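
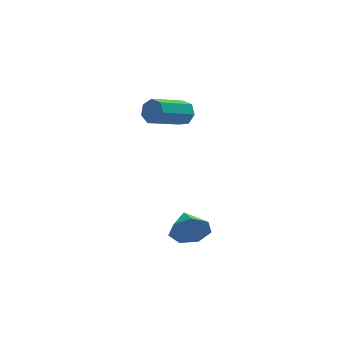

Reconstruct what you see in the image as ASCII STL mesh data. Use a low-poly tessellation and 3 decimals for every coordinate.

solid 
facet normal 0.698 0.651 -0.298
outer loop
vertex -1.392 0.28 2.815
vertex -1.76 0.415 2.247
vertex -1.787 0.726 2.863
endloop
endfacet
facet normal 0.275 0.142 0.951
outer loop
vertex -1.392 0.28 2.815
vertex -1.787 0.726 2.863
vertex -2.711 -0.95 3.38
endloop
endfacet
facet normal 0.275 0.142 0.951
outer loop
vertex -2.711 -0.95 3.38
vertex -1.787 0.726 2.863
vertex -3.107 -0.503 3.428
endloop
endfacet
facet normal -0.698 -0.651 0.299
outer loop
vertex -2.711 -0.95 3.38
vertex -3.107 -0.503 3.428
vertex -3.08 -0.815 2.813
endloop
endfacet
facet normal 0.698 0.651 -0.298
outer loop
vertex -1.787 0.726 2.863
vertex -1.76 0.415 2.247
vertex -2.163 0.939 2.447
endloop
endfacet
facet normal -0.345 0.672 0.656
outer loop
vertex -1.787 0.726 2.863
vertex -2.163 0.939 2.447
vertex -3.107 -0.503 3.428
endloop
endfacet
facet normal -0.346 0.672 0.655
outer loop
vertex -3.107 -0.503 3.428
vertex -2.163 0.939 2.447
vertex -3.482 -0.291 3.012
endloop
endfacet
facet normal -0.699 -0.650 0.299
outer loop
vertex -3.107 -0.503 3.428
vertex -3.482 -0.291 3.012
vertex -3.08 -0.815 2.813
endloop
endfacet
facet normal 0.698 0.651 -0.300
outer loop
vertex -2.163 0.939 2.447
vertex -1.76 0.415 2.247
vertex -2.235 0.756 1.882
endloop
endfacet
facet normal -0.706 0.695 -0.135
outer loop
vertex -2.163 0.939 2.447
vertex -2.235 0.756 1.882
vertex -3.482 -0.291 3.012
endloop
endfacet
facet normal -0.706 0.696 -0.134
outer loop
vertex -3.482 -0.291 3.012
vertex -2.235 0.756 1.882
vertex -3.555 -0.474 2.447
endloop
endfacet
facet normal -0.698 -0.650 0.301
outer loop
vertex -3.482 -0.291 3.012
vertex -3.555 -0.474 2.447
vertex -3.08 -0.815 2.813
endloop
endfacet
facet normal 0.697 0.651 -0.299
outer loop
vertex -2.235 0.756 1.882
vertex -1.76 0.415 2.247
vertex -1.95 0.317 1.591
endloop
endfacet
facet normal -0.535 0.197 -0.821
outer loop
vertex -2.235 0.756 1.882
vertex -1.95 0.317 1.591
vertex -3.555 -0.474 2.447
endloop
endfacet
facet normal -0.535 0.196 -0.822
outer loop
vertex -3.555 -0.474 2.447
vertex -1.95 0.317 1.591
vertex -3.269 -0.913 2.156
endloop
endfacet
facet normal -0.697 -0.652 0.298
outer loop
vertex -3.555 -0.474 2.447
vertex -3.269 -0.913 2.156
vertex -3.08 -0.815 2.813
endloop
endfacet
facet normal 0.698 0.651 -0.299
outer loop
vertex -1.95 0.317 1.591
vertex -1.76 0.415 2.247
vertex -1.522 -0.048 1.795
endloop
endfacet
facet normal 0.040 -0.452 -0.891
outer loop
vertex -1.95 0.317 1.591
vertex -1.522 -0.048 1.795
vertex -3.269 -0.913 2.156
endloop
endfacet
facet normal 0.040 -0.452 -0.891
outer loop
vertex -3.269 -0.913 2.156
vertex -1.522 -0.048 1.795
vertex -2.841 -1.278 2.36
endloop
endfacet
facet normal -0.698 -0.652 0.298
outer loop
vertex -3.269 -0.913 2.156
vertex -2.841 -1.278 2.36
vertex -3.08 -0.815 2.813
endloop
endfacet
facet normal 0.698 0.651 -0.299
outer loop
vertex -1.522 -0.048 1.795
vertex -1.76 0.415 2.247
vertex -1.273 -0.065 2.34
endloop
endfacet
facet normal 0.583 -0.759 -0.290
outer loop
vertex -1.522 -0.048 1.795
vertex -1.273 -0.065 2.34
vertex -2.841 -1.278 2.36
endloop
endfacet
facet normal 0.583 -0.759 -0.289
outer loop
vertex -2.841 -1.278 2.36
vertex -1.273 -0.065 2.34
vertex -2.593 -1.295 2.905
endloop
endfacet
facet normal -0.698 -0.651 0.297
outer loop
vertex -2.841 -1.278 2.36
vertex -2.593 -1.295 2.905
vertex -3.08 -0.815 2.813
endloop
endfacet
facet normal 0.698 0.651 -0.298
outer loop
vertex -1.273 -0.065 2.34
vertex -1.76 0.415 2.247
vertex -1.392 0.28 2.815
endloop
endfacet
facet normal 0.688 -0.494 0.531
outer loop
vertex -1.273 -0.065 2.34
vertex -1.392 0.28 2.815
vertex -2.593 -1.295 2.905
endloop
endfacet
facet normal 0.688 -0.495 0.530
outer loop
vertex -2.593 -1.295 2.905
vertex -1.392 0.28 2.815
vertex -2.711 -0.95 3.38
endloop
endfacet
facet normal -0.698 -0.651 0.299
outer loop
vertex -2.593 -1.295 2.905
vertex -2.711 -0.95 3.38
vertex -3.08 -0.815 2.813
endloop
endfacet
facet normal 0.197 -0.923 -0.330
outer loop
vertex -1.063 -3.536 -3.711
vertex -1.411 -3.895 -2.915
vertex -1.861 -3.704 -3.717
endloop
endfacet
facet normal -0.154 0.752 -0.641
outer loop
vertex -1.063 -3.536 -3.711
vertex -1.861 -3.704 -3.717
vertex -1.689 -2.585 -2.445
endloop
endfacet
facet normal 0.196 -0.923 -0.330
outer loop
vertex -1.861 -3.704 -3.717
vertex -1.411 -3.895 -2.915
vertex -2.32 -4.015 -3.119
endloop
endfacet
facet normal -0.790 0.509 -0.341
outer loop
vertex -1.861 -3.704 -3.717
vertex -2.32 -4.015 -3.119
vertex -1.689 -2.585 -2.445
endloop
endfacet
facet normal 0.196 -0.923 -0.331
outer loop
vertex -2.32 -4.015 -3.119
vertex -1.411 -3.895 -2.915
vertex -2.095 -4.237 -2.367
endloop
endfacet
facet normal -0.908 0.239 0.343
outer loop
vertex -2.32 -4.015 -3.119
vertex -2.095 -4.237 -2.367
vertex -1.689 -2.585 -2.445
endloop
endfacet
facet normal 0.196 -0.923 -0.331
outer loop
vertex -2.095 -4.237 -2.367
vertex -1.411 -3.895 -2.915
vertex -1.354 -4.201 -2.028
endloop
endfacet
facet normal -0.417 0.145 0.897
outer loop
vertex -2.095 -4.237 -2.367
vertex -1.354 -4.201 -2.028
vertex -1.689 -2.585 -2.445
endloop
endfacet
facet normal 0.196 -0.923 -0.331
outer loop
vertex -1.354 -4.201 -2.028
vertex -1.411 -3.895 -2.915
vertex -0.656 -3.935 -2.356
endloop
endfacet
facet normal 0.311 0.297 0.903
outer loop
vertex -1.354 -4.201 -2.028
vertex -0.656 -3.935 -2.356
vertex -1.689 -2.585 -2.445
endloop
endfacet
facet normal 0.195 -0.924 -0.330
outer loop
vertex -0.656 -3.935 -2.356
vertex -1.411 -3.895 -2.915
vertex -0.526 -3.64 -3.105
endloop
endfacet
facet normal 0.731 0.583 0.356
outer loop
vertex -0.656 -3.935 -2.356
vertex -0.526 -3.64 -3.105
vertex -1.689 -2.585 -2.445
endloop
endfacet
facet normal 0.195 -0.923 -0.331
outer loop
vertex -0.526 -3.64 -3.105
vertex -1.411 -3.895 -2.915
vertex -1.063 -3.536 -3.711
endloop
endfacet
facet normal 0.525 0.785 -0.330
outer loop
vertex -0.526 -3.64 -3.105
vertex -1.063 -3.536 -3.711
vertex -1.689 -2.585 -2.445
endloop
endfacet

endsolid


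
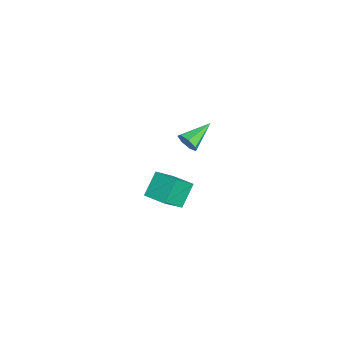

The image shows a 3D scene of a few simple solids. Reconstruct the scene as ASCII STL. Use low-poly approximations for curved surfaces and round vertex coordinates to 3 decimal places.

solid 
facet normal 0.506 -0.803 -0.314
outer loop
vertex 1.261 -1.77 4.164
vertex 0.989 -1.768 3.72
vertex 1.438 -1.527 3.827
endloop
endfacet
facet normal 0.558 0.506 0.658
outer loop
vertex 1.261 -1.77 4.164
vertex 1.438 -1.527 3.827
vertex 0.311 -0.692 4.14
endloop
endfacet
facet normal 0.506 -0.804 -0.313
outer loop
vertex 1.438 -1.527 3.827
vertex 0.989 -1.768 3.72
vertex 1.277 -1.466 3.41
endloop
endfacet
facet normal 0.574 0.813 -0.103
outer loop
vertex 1.438 -1.527 3.827
vertex 1.277 -1.466 3.41
vertex 0.311 -0.692 4.14
endloop
endfacet
facet normal 0.506 -0.804 -0.312
outer loop
vertex 1.277 -1.466 3.41
vertex 0.989 -1.768 3.72
vertex 0.9 -1.632 3.226
endloop
endfacet
facet normal 0.033 0.707 -0.706
outer loop
vertex 1.277 -1.466 3.41
vertex 0.9 -1.632 3.226
vertex 0.311 -0.692 4.14
endloop
endfacet
facet normal 0.507 -0.803 -0.312
outer loop
vertex 0.9 -1.632 3.226
vertex 0.989 -1.768 3.72
vertex 0.59 -1.901 3.414
endloop
endfacet
facet normal -0.659 0.269 -0.702
outer loop
vertex 0.9 -1.632 3.226
vertex 0.59 -1.901 3.414
vertex 0.311 -0.692 4.14
endloop
endfacet
facet normal 0.508 -0.803 -0.313
outer loop
vertex 0.59 -1.901 3.414
vertex 0.989 -1.768 3.72
vertex 0.581 -2.07 3.833
endloop
endfacet
facet normal -0.981 -0.172 -0.090
outer loop
vertex 0.59 -1.901 3.414
vertex 0.581 -2.07 3.833
vertex 0.311 -0.692 4.14
endloop
endfacet
facet normal 0.507 -0.803 -0.314
outer loop
vertex 0.581 -2.07 3.833
vertex 0.989 -1.768 3.72
vertex 0.879 -2.012 4.166
endloop
endfacet
facet normal -0.690 -0.284 0.666
outer loop
vertex 0.581 -2.07 3.833
vertex 0.879 -2.012 4.166
vertex 0.311 -0.692 4.14
endloop
endfacet
facet normal 0.507 -0.803 -0.314
outer loop
vertex 0.879 -2.012 4.166
vertex 0.989 -1.768 3.72
vertex 1.261 -1.77 4.164
endloop
endfacet
facet normal -0.006 0.017 1.000
outer loop
vertex 0.879 -2.012 4.166
vertex 1.261 -1.77 4.164
vertex 0.311 -0.692 4.14
endloop
endfacet
facet normal -0.741 -0.662 -0.113
outer loop
vertex -0.934 -3.187 -1.572
vertex -1.616 -2.567 -0.727
vertex -1.537 -2.321 -2.694
endloop
endfacet
facet normal 0.546 -0.496 -0.676
outer loop
vertex -0.744 -1.613 -2.573
vertex -0.934 -3.187 -1.572
vertex -1.537 -2.321 -2.694
endloop
endfacet
facet normal -0.741 -0.662 -0.113
outer loop
vertex -1.537 -2.321 -2.694
vertex -1.616 -2.567 -0.727
vertex -2.219 -1.701 -1.849
endloop
endfacet
facet normal -0.391 0.563 -0.728
outer loop
vertex -2.219 -1.701 -1.849
vertex -0.744 -1.613 -2.573
vertex -1.537 -2.321 -2.694
endloop
endfacet
facet normal 0.391 -0.563 0.728
outer loop
vertex -0.934 -3.187 -1.572
vertex -0.823 -1.859 -0.606
vertex -1.616 -2.567 -0.727
endloop
endfacet
facet normal 0.546 -0.496 -0.676
outer loop
vertex -0.141 -2.479 -1.451
vertex -0.934 -3.187 -1.572
vertex -0.744 -1.613 -2.573
endloop
endfacet
facet normal 0.391 -0.563 0.728
outer loop
vertex -0.141 -2.479 -1.451
vertex -0.823 -1.859 -0.606
vertex -0.934 -3.187 -1.572
endloop
endfacet
facet normal -0.546 0.496 0.676
outer loop
vertex -1.616 -2.567 -0.727
vertex -0.823 -1.859 -0.606
vertex -2.219 -1.701 -1.849
endloop
endfacet
facet normal -0.391 0.563 -0.728
outer loop
vertex -1.426 -0.993 -1.728
vertex -0.744 -1.613 -2.573
vertex -2.219 -1.701 -1.849
endloop
endfacet
facet normal -0.546 0.496 0.676
outer loop
vertex -2.219 -1.701 -1.849
vertex -0.823 -1.859 -0.606
vertex -1.426 -0.993 -1.728
endloop
endfacet
facet normal 0.741 0.662 0.113
outer loop
vertex -1.426 -0.993 -1.728
vertex -0.141 -2.479 -1.451
vertex -0.744 -1.613 -2.573
endloop
endfacet
facet normal 0.741 0.662 0.113
outer loop
vertex -0.823 -1.859 -0.606
vertex -0.141 -2.479 -1.451
vertex -1.426 -0.993 -1.728
endloop
endfacet

endsolid


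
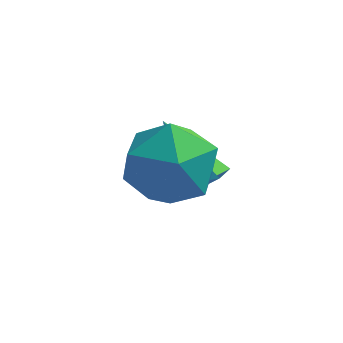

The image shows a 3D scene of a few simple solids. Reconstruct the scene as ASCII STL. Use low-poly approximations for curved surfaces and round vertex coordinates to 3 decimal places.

solid 
facet normal 0.443 0.572 0.690
outer loop
vertex -2.651 0.524 4.195
vertex -2.95 -0.217 5.001
vertex -1.958 -0.334 4.462
endloop
endfacet
facet normal 0.768 0.638 0.058
outer loop
vertex -2.651 0.524 4.195
vertex -1.958 -0.334 4.462
vertex -2.114 -0.047 3.374
endloop
endfacet
facet normal 0.284 0.864 -0.415
outer loop
vertex -2.651 0.524 4.195
vertex -2.114 -0.047 3.374
vertex -3.202 0.247 3.242
endloop
endfacet
facet normal -0.339 0.938 -0.076
outer loop
vertex -2.651 0.524 4.195
vertex -3.202 0.247 3.242
vertex -3.719 0.142 4.247
endloop
endfacet
facet normal -0.241 0.757 0.607
outer loop
vertex -2.651 0.524 4.195
vertex -3.719 0.142 4.247
vertex -2.95 -0.217 5.001
endloop
endfacet
facet normal 0.989 -0.010 -0.144
outer loop
vertex -2.114 -0.047 3.374
vertex -1.958 -0.334 4.462
vertex -2.081 -1.142 3.673
endloop
endfacet
facet normal 0.463 -0.117 0.878
outer loop
vertex -1.958 -0.334 4.462
vertex -2.95 -0.217 5.001
vertex -2.598 -1.247 4.678
endloop
endfacet
facet normal -0.643 0.184 0.743
outer loop
vertex -2.95 -0.217 5.001
vertex -3.719 0.142 4.247
vertex -3.686 -0.953 4.546
endloop
endfacet
facet normal -0.801 0.476 -0.362
outer loop
vertex -3.719 0.142 4.247
vertex -3.202 0.247 3.242
vertex -3.842 -0.666 3.458
endloop
endfacet
facet normal 0.207 0.356 -0.911
outer loop
vertex -3.202 0.247 3.242
vertex -2.114 -0.047 3.374
vertex -2.85 -0.783 2.919
endloop
endfacet
facet normal 0.339 -0.938 0.076
outer loop
vertex -3.149 -1.524 3.725
vertex -2.081 -1.142 3.673
vertex -2.598 -1.247 4.678
endloop
endfacet
facet normal -0.284 -0.864 0.415
outer loop
vertex -3.149 -1.524 3.725
vertex -2.598 -1.247 4.678
vertex -3.686 -0.953 4.546
endloop
endfacet
facet normal -0.768 -0.638 -0.058
outer loop
vertex -3.149 -1.524 3.725
vertex -3.686 -0.953 4.546
vertex -3.842 -0.666 3.458
endloop
endfacet
facet normal -0.443 -0.572 -0.690
outer loop
vertex -3.149 -1.524 3.725
vertex -3.842 -0.666 3.458
vertex -2.85 -0.783 2.919
endloop
endfacet
facet normal 0.241 -0.757 -0.607
outer loop
vertex -3.149 -1.524 3.725
vertex -2.85 -0.783 2.919
vertex -2.081 -1.142 3.673
endloop
endfacet
facet normal 0.801 -0.476 0.362
outer loop
vertex -2.598 -1.247 4.678
vertex -2.081 -1.142 3.673
vertex -1.958 -0.334 4.462
endloop
endfacet
facet normal -0.207 -0.356 0.911
outer loop
vertex -3.686 -0.953 4.546
vertex -2.598 -1.247 4.678
vertex -2.95 -0.217 5.001
endloop
endfacet
facet normal -0.989 0.010 0.144
outer loop
vertex -3.842 -0.666 3.458
vertex -3.686 -0.953 4.546
vertex -3.719 0.142 4.247
endloop
endfacet
facet normal -0.463 0.117 -0.878
outer loop
vertex -2.85 -0.783 2.919
vertex -3.842 -0.666 3.458
vertex -3.202 0.247 3.242
endloop
endfacet
facet normal 0.643 -0.184 -0.743
outer loop
vertex -2.081 -1.142 3.673
vertex -2.85 -0.783 2.919
vertex -2.114 -0.047 3.374
endloop
endfacet
facet normal 0.588 -0.357 -0.726
outer loop
vertex -1.942 1.41 2.191
vertex -2.408 1.147 1.943
vertex -2.264 1.698 1.789
endloop
endfacet
facet normal 0.415 0.864 0.286
outer loop
vertex -1.942 1.41 2.191
vertex -2.264 1.698 1.789
vertex -3.472 1.793 3.257
endloop
endfacet
facet normal 0.588 -0.357 -0.726
outer loop
vertex -2.264 1.698 1.789
vertex -2.408 1.147 1.943
vertex -2.73 1.435 1.541
endloop
endfacet
facet normal -0.327 0.887 -0.326
outer loop
vertex -2.264 1.698 1.789
vertex -2.73 1.435 1.541
vertex -3.472 1.793 3.257
endloop
endfacet
facet normal 0.588 -0.357 -0.726
outer loop
vertex -2.73 1.435 1.541
vertex -2.408 1.147 1.943
vertex -2.874 0.884 1.695
endloop
endfacet
facet normal -0.902 0.120 -0.415
outer loop
vertex -2.73 1.435 1.541
vertex -2.874 0.884 1.695
vertex -3.472 1.793 3.257
endloop
endfacet
facet normal 0.588 -0.357 -0.726
outer loop
vertex -2.874 0.884 1.695
vertex -2.408 1.147 1.943
vertex -2.552 0.596 2.097
endloop
endfacet
facet normal -0.735 -0.670 0.109
outer loop
vertex -2.874 0.884 1.695
vertex -2.552 0.596 2.097
vertex -3.472 1.793 3.257
endloop
endfacet
facet normal 0.588 -0.357 -0.726
outer loop
vertex -2.552 0.596 2.097
vertex -2.408 1.147 1.943
vertex -2.086 0.859 2.345
endloop
endfacet
facet normal 0.007 -0.693 0.721
outer loop
vertex -2.552 0.596 2.097
vertex -2.086 0.859 2.345
vertex -3.472 1.793 3.257
endloop
endfacet
facet normal 0.588 -0.357 -0.726
outer loop
vertex -2.086 0.859 2.345
vertex -2.408 1.147 1.943
vertex -1.942 1.41 2.191
endloop
endfacet
facet normal 0.582 0.074 0.809
outer loop
vertex -2.086 0.859 2.345
vertex -1.942 1.41 2.191
vertex -3.472 1.793 3.257
endloop
endfacet

endsolid


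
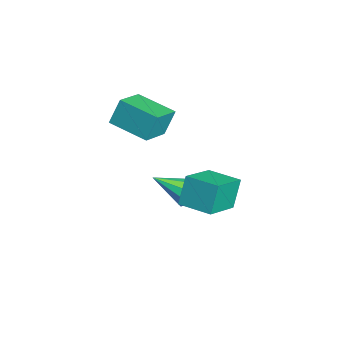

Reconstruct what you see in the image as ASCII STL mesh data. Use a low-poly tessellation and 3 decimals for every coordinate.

solid 
facet normal -0.646 0.634 -0.424
outer loop
vertex -2.829 1.227 -2.318
vertex -1.802 2.292 -2.29
vertex -2.379 0.826 -3.604
endloop
endfacet
facet normal -0.694 -0.720 -0.019
outer loop
vertex -1.138 -0.392 -2.79
vertex -2.829 1.227 -2.318
vertex -2.379 0.826 -3.604
endloop
endfacet
facet normal -0.646 0.634 -0.424
outer loop
vertex -2.379 0.826 -3.604
vertex -1.802 2.292 -2.29
vertex -1.352 1.891 -3.576
endloop
endfacet
facet normal 0.317 -0.282 -0.905
outer loop
vertex -1.352 1.891 -3.576
vertex -1.138 -0.392 -2.79
vertex -2.379 0.826 -3.604
endloop
endfacet
facet normal -0.317 0.282 0.905
outer loop
vertex -2.829 1.227 -2.318
vertex -0.561 1.074 -1.476
vertex -1.802 2.292 -2.29
endloop
endfacet
facet normal -0.694 -0.720 -0.019
outer loop
vertex -1.588 0.009 -1.504
vertex -2.829 1.227 -2.318
vertex -1.138 -0.392 -2.79
endloop
endfacet
facet normal -0.317 0.282 0.905
outer loop
vertex -1.588 0.009 -1.504
vertex -0.561 1.074 -1.476
vertex -2.829 1.227 -2.318
endloop
endfacet
facet normal 0.694 0.720 0.019
outer loop
vertex -1.802 2.292 -2.29
vertex -0.561 1.074 -1.476
vertex -1.352 1.891 -3.576
endloop
endfacet
facet normal 0.317 -0.282 -0.905
outer loop
vertex -0.111 0.673 -2.762
vertex -1.138 -0.392 -2.79
vertex -1.352 1.891 -3.576
endloop
endfacet
facet normal 0.694 0.720 0.019
outer loop
vertex -1.352 1.891 -3.576
vertex -0.561 1.074 -1.476
vertex -0.111 0.673 -2.762
endloop
endfacet
facet normal 0.646 -0.634 0.424
outer loop
vertex -0.111 0.673 -2.762
vertex -1.588 0.009 -1.504
vertex -1.138 -0.392 -2.79
endloop
endfacet
facet normal 0.646 -0.634 0.424
outer loop
vertex -0.561 1.074 -1.476
vertex -1.588 0.009 -1.504
vertex -0.111 0.673 -2.762
endloop
endfacet
facet normal -0.001 0.767 -0.642
outer loop
vertex -3.302 0.877 -4.146
vertex -3.89 0.588 -4.49
vertex -3.792 1.059 -3.928
endloop
endfacet
facet normal 0.472 0.263 0.841
outer loop
vertex -3.302 0.877 -4.146
vertex -3.792 1.059 -3.928
vertex -3.89 -0.868 -3.27
endloop
endfacet
facet normal 0.000 0.766 -0.642
outer loop
vertex -3.792 1.059 -3.928
vertex -3.89 0.588 -4.49
vertex -4.339 0.966 -4.039
endloop
endfacet
facet normal -0.241 0.325 0.915
outer loop
vertex -3.792 1.059 -3.928
vertex -4.339 0.966 -4.039
vertex -3.89 -0.868 -3.27
endloop
endfacet
facet normal 0.000 0.766 -0.642
outer loop
vertex -4.339 0.966 -4.039
vertex -3.89 0.588 -4.49
vertex -4.623 0.651 -4.415
endloop
endfacet
facet normal -0.814 0.043 0.579
outer loop
vertex -4.339 0.966 -4.039
vertex -4.623 0.651 -4.415
vertex -3.89 -0.868 -3.27
endloop
endfacet
facet normal 0.000 0.767 -0.642
outer loop
vertex -4.623 0.651 -4.415
vertex -3.89 0.588 -4.49
vertex -4.478 0.3 -4.834
endloop
endfacet
facet normal -0.910 -0.414 0.032
outer loop
vertex -4.623 0.651 -4.415
vertex -4.478 0.3 -4.834
vertex -3.89 -0.868 -3.27
endloop
endfacet
facet normal 0.000 0.766 -0.642
outer loop
vertex -4.478 0.3 -4.834
vertex -3.89 0.588 -4.49
vertex -3.988 0.117 -5.052
endloop
endfacet
facet normal -0.473 -0.782 -0.406
outer loop
vertex -4.478 0.3 -4.834
vertex -3.988 0.117 -5.052
vertex -3.89 -0.868 -3.27
endloop
endfacet
facet normal -0.001 0.767 -0.642
outer loop
vertex -3.988 0.117 -5.052
vertex -3.89 0.588 -4.49
vertex -3.441 0.211 -4.941
endloop
endfacet
facet normal 0.242 -0.843 -0.480
outer loop
vertex -3.988 0.117 -5.052
vertex -3.441 0.211 -4.941
vertex -3.89 -0.868 -3.27
endloop
endfacet
facet normal 0.000 0.767 -0.641
outer loop
vertex -3.441 0.211 -4.941
vertex -3.89 0.588 -4.49
vertex -3.156 0.525 -4.565
endloop
endfacet
facet normal 0.813 -0.564 -0.146
outer loop
vertex -3.441 0.211 -4.941
vertex -3.156 0.525 -4.565
vertex -3.89 -0.868 -3.27
endloop
endfacet
facet normal -0.000 0.766 -0.643
outer loop
vertex -3.156 0.525 -4.565
vertex -3.89 0.588 -4.49
vertex -3.302 0.877 -4.146
endloop
endfacet
facet normal 0.909 -0.104 0.404
outer loop
vertex -3.156 0.525 -4.565
vertex -3.302 0.877 -4.146
vertex -3.89 -0.868 -3.27
endloop
endfacet
facet normal -0.706 0.604 -0.369
outer loop
vertex -5.121 -1.178 1.037
vertex -3.865 0.079 0.691
vertex -4.944 -1.67 -0.109
endloop
endfacet
facet normal -0.694 -0.694 0.191
outer loop
vertex -3.835 -2.619 0.469
vertex -5.121 -1.178 1.037
vertex -4.944 -1.67 -0.109
endloop
endfacet
facet normal -0.706 0.604 -0.369
outer loop
vertex -4.944 -1.67 -0.109
vertex -3.865 0.079 0.691
vertex -3.688 -0.413 -0.455
endloop
endfacet
facet normal 0.140 -0.390 -0.910
outer loop
vertex -3.688 -0.413 -0.455
vertex -3.835 -2.619 0.469
vertex -4.944 -1.67 -0.109
endloop
endfacet
facet normal -0.140 0.390 0.910
outer loop
vertex -5.121 -1.178 1.037
vertex -2.756 -0.87 1.269
vertex -3.865 0.079 0.691
endloop
endfacet
facet normal -0.694 -0.694 0.191
outer loop
vertex -4.012 -2.127 1.615
vertex -5.121 -1.178 1.037
vertex -3.835 -2.619 0.469
endloop
endfacet
facet normal -0.140 0.390 0.910
outer loop
vertex -4.012 -2.127 1.615
vertex -2.756 -0.87 1.269
vertex -5.121 -1.178 1.037
endloop
endfacet
facet normal 0.694 0.694 -0.191
outer loop
vertex -3.865 0.079 0.691
vertex -2.756 -0.87 1.269
vertex -3.688 -0.413 -0.455
endloop
endfacet
facet normal 0.140 -0.390 -0.910
outer loop
vertex -2.579 -1.362 0.123
vertex -3.835 -2.619 0.469
vertex -3.688 -0.413 -0.455
endloop
endfacet
facet normal 0.694 0.694 -0.191
outer loop
vertex -3.688 -0.413 -0.455
vertex -2.756 -0.87 1.269
vertex -2.579 -1.362 0.123
endloop
endfacet
facet normal 0.706 -0.604 0.369
outer loop
vertex -2.579 -1.362 0.123
vertex -4.012 -2.127 1.615
vertex -3.835 -2.619 0.469
endloop
endfacet
facet normal 0.706 -0.604 0.369
outer loop
vertex -2.756 -0.87 1.269
vertex -4.012 -2.127 1.615
vertex -2.579 -1.362 0.123
endloop
endfacet

endsolid


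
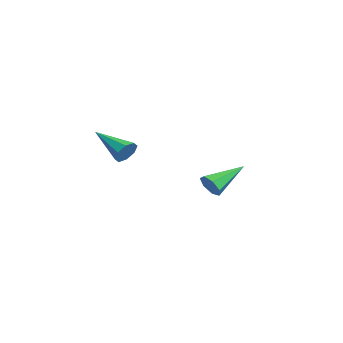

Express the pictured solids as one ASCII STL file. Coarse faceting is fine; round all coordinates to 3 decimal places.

solid 
facet normal 0.706 0.570 -0.421
outer loop
vertex 1.722 -2.95 4.02
vertex 1.387 -2.881 3.552
vertex 1.456 -2.596 4.053
endloop
endfacet
facet normal 0.154 0.024 0.988
outer loop
vertex 1.722 -2.95 4.02
vertex 1.456 -2.596 4.053
vertex 0.153 -3.879 4.288
endloop
endfacet
facet normal 0.705 0.570 -0.421
outer loop
vertex 1.456 -2.596 4.053
vertex 1.387 -2.881 3.552
vertex 1.149 -2.409 3.792
endloop
endfacet
facet normal -0.358 0.507 0.784
outer loop
vertex 1.456 -2.596 4.053
vertex 1.149 -2.409 3.792
vertex 0.153 -3.879 4.288
endloop
endfacet
facet normal 0.706 0.570 -0.421
outer loop
vertex 1.149 -2.409 3.792
vertex 1.387 -2.881 3.552
vertex 0.982 -2.499 3.39
endloop
endfacet
facet normal -0.781 0.594 0.192
outer loop
vertex 1.149 -2.409 3.792
vertex 0.982 -2.499 3.39
vertex 0.153 -3.879 4.288
endloop
endfacet
facet normal 0.706 0.570 -0.421
outer loop
vertex 0.982 -2.499 3.39
vertex 1.387 -2.881 3.552
vertex 1.052 -2.812 3.084
endloop
endfacet
facet normal -0.867 0.235 -0.439
outer loop
vertex 0.982 -2.499 3.39
vertex 1.052 -2.812 3.084
vertex 0.153 -3.879 4.288
endloop
endfacet
facet normal 0.705 0.572 -0.420
outer loop
vertex 1.052 -2.812 3.084
vertex 1.387 -2.881 3.552
vertex 1.319 -3.165 3.051
endloop
endfacet
facet normal -0.567 -0.359 -0.742
outer loop
vertex 1.052 -2.812 3.084
vertex 1.319 -3.165 3.051
vertex 0.153 -3.879 4.288
endloop
endfacet
facet normal 0.706 0.570 -0.419
outer loop
vertex 1.319 -3.165 3.051
vertex 1.387 -2.881 3.552
vertex 1.625 -3.352 3.312
endloop
endfacet
facet normal -0.055 -0.841 -0.538
outer loop
vertex 1.319 -3.165 3.051
vertex 1.625 -3.352 3.312
vertex 0.153 -3.879 4.288
endloop
endfacet
facet normal 0.705 0.571 -0.421
outer loop
vertex 1.625 -3.352 3.312
vertex 1.387 -2.881 3.552
vertex 1.793 -3.263 3.714
endloop
endfacet
facet normal 0.367 -0.929 0.052
outer loop
vertex 1.625 -3.352 3.312
vertex 1.793 -3.263 3.714
vertex 0.153 -3.879 4.288
endloop
endfacet
facet normal 0.705 0.571 -0.420
outer loop
vertex 1.793 -3.263 3.714
vertex 1.387 -2.881 3.552
vertex 1.722 -2.95 4.02
endloop
endfacet
facet normal 0.454 -0.568 0.686
outer loop
vertex 1.793 -3.263 3.714
vertex 1.722 -2.95 4.02
vertex 0.153 -3.879 4.288
endloop
endfacet
facet normal 0.356 -0.840 -0.410
outer loop
vertex -1.852 1.181 0.559
vertex -2.329 1.18 0.147
vertex -1.762 1.448 0.09
endloop
endfacet
facet normal 0.776 0.472 0.418
outer loop
vertex -1.852 1.181 0.559
vertex -1.762 1.448 0.09
vertex -2.991 2.74 0.913
endloop
endfacet
facet normal 0.356 -0.840 -0.410
outer loop
vertex -1.762 1.448 0.09
vertex -2.329 1.18 0.147
vertex -2.099 1.513 -0.335
endloop
endfacet
facet normal 0.567 0.753 -0.335
outer loop
vertex -1.762 1.448 0.09
vertex -2.099 1.513 -0.335
vertex -2.991 2.74 0.913
endloop
endfacet
facet normal 0.355 -0.840 -0.411
outer loop
vertex -2.099 1.513 -0.335
vertex -2.329 1.18 0.147
vertex -2.61 1.327 -0.397
endloop
endfacet
facet normal -0.147 0.651 -0.745
outer loop
vertex -2.099 1.513 -0.335
vertex -2.61 1.327 -0.397
vertex -2.991 2.74 0.913
endloop
endfacet
facet normal 0.356 -0.839 -0.411
outer loop
vertex -2.61 1.327 -0.397
vertex -2.329 1.18 0.147
vertex -2.909 1.03 -0.049
endloop
endfacet
facet normal -0.829 0.244 -0.504
outer loop
vertex -2.61 1.327 -0.397
vertex -2.909 1.03 -0.049
vertex -2.991 2.74 0.913
endloop
endfacet
facet normal 0.356 -0.839 -0.412
outer loop
vertex -2.909 1.03 -0.049
vertex -2.329 1.18 0.147
vertex -2.771 0.845 0.447
endloop
endfacet
facet normal -0.965 -0.163 0.208
outer loop
vertex -2.909 1.03 -0.049
vertex -2.771 0.845 0.447
vertex -2.991 2.74 0.913
endloop
endfacet
facet normal 0.356 -0.839 -0.412
outer loop
vertex -2.771 0.845 0.447
vertex -2.329 1.18 0.147
vertex -2.301 0.912 0.717
endloop
endfacet
facet normal -0.452 -0.262 0.852
outer loop
vertex -2.771 0.845 0.447
vertex -2.301 0.912 0.717
vertex -2.991 2.74 0.913
endloop
endfacet
facet normal 0.357 -0.838 -0.412
outer loop
vertex -2.301 0.912 0.717
vertex -2.329 1.18 0.147
vertex -1.852 1.181 0.559
endloop
endfacet
facet normal 0.321 0.020 0.947
outer loop
vertex -2.301 0.912 0.717
vertex -1.852 1.181 0.559
vertex -2.991 2.74 0.913
endloop
endfacet

endsolid


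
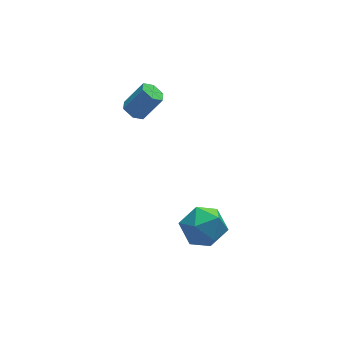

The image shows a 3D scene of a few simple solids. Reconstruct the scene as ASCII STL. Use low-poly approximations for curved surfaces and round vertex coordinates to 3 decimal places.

solid 
facet normal -0.647 0.209 0.733
outer loop
vertex -2.398 -3.385 -3.206
vertex -2.008 -4.348 -2.587
vertex -1.48 -3.272 -2.428
endloop
endfacet
facet normal -0.438 0.805 0.400
outer loop
vertex -2.398 -3.385 -3.206
vertex -1.48 -3.272 -2.428
vertex -1.435 -2.715 -3.5
endloop
endfacet
facet normal -0.605 0.741 -0.292
outer loop
vertex -2.398 -3.385 -3.206
vertex -1.435 -2.715 -3.5
vertex -1.935 -3.447 -4.322
endloop
endfacet
facet normal -0.916 0.107 -0.386
outer loop
vertex -2.398 -3.385 -3.206
vertex -1.935 -3.447 -4.322
vertex -2.29 -4.456 -3.758
endloop
endfacet
facet normal -0.943 -0.223 0.248
outer loop
vertex -2.398 -3.385 -3.206
vertex -2.29 -4.456 -3.758
vertex -2.008 -4.348 -2.587
endloop
endfacet
facet normal 0.272 0.849 0.453
outer loop
vertex -1.435 -2.715 -3.5
vertex -1.48 -3.272 -2.428
vertex -0.45 -3.264 -3.062
endloop
endfacet
facet normal -0.066 -0.114 0.991
outer loop
vertex -1.48 -3.272 -2.428
vertex -2.008 -4.348 -2.587
vertex -0.805 -4.273 -2.498
endloop
endfacet
facet normal -0.545 -0.813 0.206
outer loop
vertex -2.008 -4.348 -2.587
vertex -2.29 -4.456 -3.758
vertex -1.305 -5.005 -3.32
endloop
endfacet
facet normal -0.501 -0.281 -0.818
outer loop
vertex -2.29 -4.456 -3.758
vertex -1.935 -3.447 -4.322
vertex -1.26 -4.448 -4.392
endloop
endfacet
facet normal 0.003 0.746 -0.666
outer loop
vertex -1.935 -3.447 -4.322
vertex -1.435 -2.715 -3.5
vertex -0.732 -3.372 -4.233
endloop
endfacet
facet normal 0.916 -0.107 0.386
outer loop
vertex -0.342 -4.335 -3.614
vertex -0.45 -3.264 -3.062
vertex -0.805 -4.273 -2.498
endloop
endfacet
facet normal 0.605 -0.741 0.292
outer loop
vertex -0.342 -4.335 -3.614
vertex -0.805 -4.273 -2.498
vertex -1.305 -5.005 -3.32
endloop
endfacet
facet normal 0.438 -0.805 -0.400
outer loop
vertex -0.342 -4.335 -3.614
vertex -1.305 -5.005 -3.32
vertex -1.26 -4.448 -4.392
endloop
endfacet
facet normal 0.647 -0.209 -0.733
outer loop
vertex -0.342 -4.335 -3.614
vertex -1.26 -4.448 -4.392
vertex -0.732 -3.372 -4.233
endloop
endfacet
facet normal 0.943 0.223 -0.248
outer loop
vertex -0.342 -4.335 -3.614
vertex -0.732 -3.372 -4.233
vertex -0.45 -3.264 -3.062
endloop
endfacet
facet normal 0.501 0.281 0.818
outer loop
vertex -0.805 -4.273 -2.498
vertex -0.45 -3.264 -3.062
vertex -1.48 -3.272 -2.428
endloop
endfacet
facet normal -0.003 -0.746 0.666
outer loop
vertex -1.305 -5.005 -3.32
vertex -0.805 -4.273 -2.498
vertex -2.008 -4.348 -2.587
endloop
endfacet
facet normal -0.272 -0.849 -0.453
outer loop
vertex -1.26 -4.448 -4.392
vertex -1.305 -5.005 -3.32
vertex -2.29 -4.456 -3.758
endloop
endfacet
facet normal 0.066 0.114 -0.991
outer loop
vertex -0.732 -3.372 -4.233
vertex -1.26 -4.448 -4.392
vertex -1.935 -3.447 -4.322
endloop
endfacet
facet normal 0.545 0.813 -0.206
outer loop
vertex -0.45 -3.264 -3.062
vertex -0.732 -3.372 -4.233
vertex -1.435 -2.715 -3.5
endloop
endfacet
facet normal -0.596 0.083 -0.798
outer loop
vertex -2.42 0.804 1.244
vertex -2.933 0.763 1.623
vertex -2.677 1.335 1.491
endloop
endfacet
facet normal 0.695 0.551 -0.462
outer loop
vertex -2.42 0.804 1.244
vertex -2.677 1.335 1.491
vertex -1.513 0.677 2.457
endloop
endfacet
facet normal 0.695 0.552 -0.461
outer loop
vertex -1.513 0.677 2.457
vertex -2.677 1.335 1.491
vertex -1.77 1.208 2.705
endloop
endfacet
facet normal 0.597 -0.084 0.798
outer loop
vertex -1.513 0.677 2.457
vertex -1.77 1.208 2.705
vertex -2.027 0.637 2.837
endloop
endfacet
facet normal -0.597 0.083 -0.798
outer loop
vertex -2.677 1.335 1.491
vertex -2.933 0.763 1.623
vertex -3.191 1.295 1.871
endloop
endfacet
facet normal -0.000 0.995 0.104
outer loop
vertex -2.677 1.335 1.491
vertex -3.191 1.295 1.871
vertex -1.77 1.208 2.705
endloop
endfacet
facet normal -0.000 0.995 0.104
outer loop
vertex -1.77 1.208 2.705
vertex -3.191 1.295 1.871
vertex -2.284 1.168 3.084
endloop
endfacet
facet normal 0.596 -0.083 0.799
outer loop
vertex -1.77 1.208 2.705
vertex -2.284 1.168 3.084
vertex -2.027 0.637 2.837
endloop
endfacet
facet normal -0.597 0.083 -0.798
outer loop
vertex -3.191 1.295 1.871
vertex -2.933 0.763 1.623
vertex -3.447 0.723 2.003
endloop
endfacet
facet normal -0.696 0.442 0.566
outer loop
vertex -3.191 1.295 1.871
vertex -3.447 0.723 2.003
vertex -2.284 1.168 3.084
endloop
endfacet
facet normal -0.696 0.442 0.566
outer loop
vertex -2.284 1.168 3.084
vertex -3.447 0.723 2.003
vertex -2.54 0.596 3.216
endloop
endfacet
facet normal 0.596 -0.083 0.798
outer loop
vertex -2.284 1.168 3.084
vertex -2.54 0.596 3.216
vertex -2.027 0.637 2.837
endloop
endfacet
facet normal -0.597 0.084 -0.798
outer loop
vertex -3.447 0.723 2.003
vertex -2.933 0.763 1.623
vertex -3.19 0.192 1.755
endloop
endfacet
facet normal -0.695 -0.552 0.462
outer loop
vertex -3.447 0.723 2.003
vertex -3.19 0.192 1.755
vertex -2.54 0.596 3.216
endloop
endfacet
facet normal -0.695 -0.551 0.462
outer loop
vertex -2.54 0.596 3.216
vertex -3.19 0.192 1.755
vertex -2.283 0.065 2.969
endloop
endfacet
facet normal 0.596 -0.083 0.798
outer loop
vertex -2.54 0.596 3.216
vertex -2.283 0.065 2.969
vertex -2.027 0.637 2.837
endloop
endfacet
facet normal -0.596 0.083 -0.799
outer loop
vertex -3.19 0.192 1.755
vertex -2.933 0.763 1.623
vertex -2.676 0.232 1.376
endloop
endfacet
facet normal 0.000 -0.995 -0.104
outer loop
vertex -3.19 0.192 1.755
vertex -2.676 0.232 1.376
vertex -2.283 0.065 2.969
endloop
endfacet
facet normal 0.000 -0.995 -0.104
outer loop
vertex -2.283 0.065 2.969
vertex -2.676 0.232 1.376
vertex -1.769 0.105 2.589
endloop
endfacet
facet normal 0.597 -0.083 0.798
outer loop
vertex -2.283 0.065 2.969
vertex -1.769 0.105 2.589
vertex -2.027 0.637 2.837
endloop
endfacet
facet normal -0.596 0.083 -0.798
outer loop
vertex -2.676 0.232 1.376
vertex -2.933 0.763 1.623
vertex -2.42 0.804 1.244
endloop
endfacet
facet normal 0.696 -0.442 -0.566
outer loop
vertex -2.676 0.232 1.376
vertex -2.42 0.804 1.244
vertex -1.769 0.105 2.589
endloop
endfacet
facet normal 0.696 -0.442 -0.566
outer loop
vertex -1.769 0.105 2.589
vertex -2.42 0.804 1.244
vertex -1.513 0.677 2.457
endloop
endfacet
facet normal 0.597 -0.083 0.798
outer loop
vertex -1.769 0.105 2.589
vertex -1.513 0.677 2.457
vertex -2.027 0.637 2.837
endloop
endfacet

endsolid


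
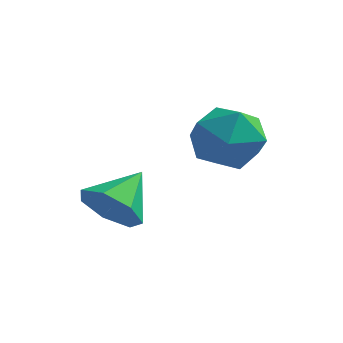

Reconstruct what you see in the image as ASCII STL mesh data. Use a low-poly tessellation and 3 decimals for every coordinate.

solid 
facet normal -0.230 -0.834 -0.502
outer loop
vertex 2.301 1.39 -3.235
vertex 1.621 1.795 -3.596
vertex 2.439 1.744 -3.887
endloop
endfacet
facet normal 0.945 0.159 0.286
outer loop
vertex 2.301 1.39 -3.235
vertex 2.439 1.744 -3.887
vertex 1.939 2.945 -2.904
endloop
endfacet
facet normal -0.230 -0.834 -0.501
outer loop
vertex 2.439 1.744 -3.887
vertex 1.621 1.795 -3.596
vertex 1.961 2.136 -4.32
endloop
endfacet
facet normal 0.756 0.573 -0.316
outer loop
vertex 2.439 1.744 -3.887
vertex 1.961 2.136 -4.32
vertex 1.939 2.945 -2.904
endloop
endfacet
facet normal -0.230 -0.834 -0.501
outer loop
vertex 1.961 2.136 -4.32
vertex 1.621 1.795 -3.596
vertex 1.227 2.271 -4.208
endloop
endfacet
facet normal 0.084 0.866 -0.493
outer loop
vertex 1.961 2.136 -4.32
vertex 1.227 2.271 -4.208
vertex 1.939 2.945 -2.904
endloop
endfacet
facet normal -0.229 -0.834 -0.501
outer loop
vertex 1.227 2.271 -4.208
vertex 1.621 1.795 -3.596
vertex 0.79 2.047 -3.635
endloop
endfacet
facet normal -0.566 0.816 -0.113
outer loop
vertex 1.227 2.271 -4.208
vertex 0.79 2.047 -3.635
vertex 1.939 2.945 -2.904
endloop
endfacet
facet normal -0.229 -0.834 -0.501
outer loop
vertex 0.79 2.047 -3.635
vertex 1.621 1.795 -3.596
vertex 0.978 1.633 -3.032
endloop
endfacet
facet normal -0.704 0.463 0.538
outer loop
vertex 0.79 2.047 -3.635
vertex 0.978 1.633 -3.032
vertex 1.939 2.945 -2.904
endloop
endfacet
facet normal -0.231 -0.833 -0.502
outer loop
vertex 0.978 1.633 -3.032
vertex 1.621 1.795 -3.596
vertex 1.651 1.34 -2.855
endloop
endfacet
facet normal -0.225 0.070 0.972
outer loop
vertex 0.978 1.633 -3.032
vertex 1.651 1.34 -2.855
vertex 1.939 2.945 -2.904
endloop
endfacet
facet normal -0.230 -0.834 -0.503
outer loop
vertex 1.651 1.34 -2.855
vertex 1.621 1.795 -3.596
vertex 2.301 1.39 -3.235
endloop
endfacet
facet normal 0.507 -0.065 0.859
outer loop
vertex 1.651 1.34 -2.855
vertex 2.301 1.39 -3.235
vertex 1.939 2.945 -2.904
endloop
endfacet
facet normal -0.865 -0.500 0.050
outer loop
vertex 2.683 4.094 -2.094
vertex 3.177 3.214 -2.35
vertex 3.079 3.483 -1.349
endloop
endfacet
facet normal -0.863 0.052 0.502
outer loop
vertex 2.683 4.094 -2.094
vertex 3.079 3.483 -1.349
vertex 3.18 4.517 -1.283
endloop
endfacet
facet normal -0.752 0.647 0.123
outer loop
vertex 2.683 4.094 -2.094
vertex 3.18 4.517 -1.283
vertex 3.341 4.887 -2.242
endloop
endfacet
facet normal -0.685 0.463 -0.563
outer loop
vertex 2.683 4.094 -2.094
vertex 3.341 4.887 -2.242
vertex 3.339 4.082 -2.902
endloop
endfacet
facet normal -0.754 -0.246 -0.609
outer loop
vertex 2.683 4.094 -2.094
vertex 3.339 4.082 -2.902
vertex 3.177 3.214 -2.35
endloop
endfacet
facet normal -0.313 -0.030 0.949
outer loop
vertex 3.18 4.517 -1.283
vertex 3.079 3.483 -1.349
vertex 3.981 3.898 -1.038
endloop
endfacet
facet normal -0.316 -0.924 0.217
outer loop
vertex 3.079 3.483 -1.349
vertex 3.177 3.214 -2.35
vertex 3.979 3.093 -1.698
endloop
endfacet
facet normal -0.137 -0.513 -0.847
outer loop
vertex 3.177 3.214 -2.35
vertex 3.339 4.082 -2.902
vertex 4.14 3.463 -2.657
endloop
endfacet
facet normal -0.025 0.634 -0.773
outer loop
vertex 3.339 4.082 -2.902
vertex 3.341 4.887 -2.242
vertex 4.241 4.497 -2.591
endloop
endfacet
facet normal -0.133 0.932 0.337
outer loop
vertex 3.341 4.887 -2.242
vertex 3.18 4.517 -1.283
vertex 4.143 4.766 -1.59
endloop
endfacet
facet normal 0.685 -0.463 0.563
outer loop
vertex 4.637 3.886 -1.846
vertex 3.981 3.898 -1.038
vertex 3.979 3.093 -1.698
endloop
endfacet
facet normal 0.752 -0.647 -0.123
outer loop
vertex 4.637 3.886 -1.846
vertex 3.979 3.093 -1.698
vertex 4.14 3.463 -2.657
endloop
endfacet
facet normal 0.863 -0.052 -0.502
outer loop
vertex 4.637 3.886 -1.846
vertex 4.14 3.463 -2.657
vertex 4.241 4.497 -2.591
endloop
endfacet
facet normal 0.865 0.500 -0.050
outer loop
vertex 4.637 3.886 -1.846
vertex 4.241 4.497 -2.591
vertex 4.143 4.766 -1.59
endloop
endfacet
facet normal 0.754 0.246 0.609
outer loop
vertex 4.637 3.886 -1.846
vertex 4.143 4.766 -1.59
vertex 3.981 3.898 -1.038
endloop
endfacet
facet normal 0.025 -0.634 0.773
outer loop
vertex 3.979 3.093 -1.698
vertex 3.981 3.898 -1.038
vertex 3.079 3.483 -1.349
endloop
endfacet
facet normal 0.133 -0.932 -0.337
outer loop
vertex 4.14 3.463 -2.657
vertex 3.979 3.093 -1.698
vertex 3.177 3.214 -2.35
endloop
endfacet
facet normal 0.313 0.030 -0.949
outer loop
vertex 4.241 4.497 -2.591
vertex 4.14 3.463 -2.657
vertex 3.339 4.082 -2.902
endloop
endfacet
facet normal 0.316 0.924 -0.217
outer loop
vertex 4.143 4.766 -1.59
vertex 4.241 4.497 -2.591
vertex 3.341 4.887 -2.242
endloop
endfacet
facet normal 0.137 0.513 0.847
outer loop
vertex 3.981 3.898 -1.038
vertex 4.143 4.766 -1.59
vertex 3.18 4.517 -1.283
endloop
endfacet

endsolid


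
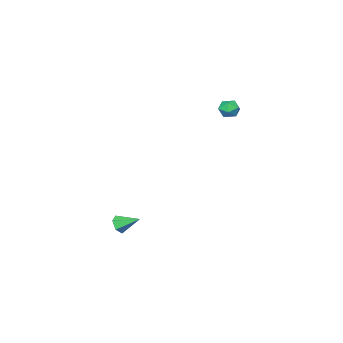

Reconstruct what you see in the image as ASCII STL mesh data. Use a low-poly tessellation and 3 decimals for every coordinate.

solid 
facet normal 0.399 -0.806 -0.438
outer loop
vertex 2.04 -1.852 -3.453
vertex 1.595 -1.846 -3.87
vertex 2.111 -1.536 -3.97
endloop
endfacet
facet normal 0.689 0.573 0.445
outer loop
vertex 2.04 -1.852 -3.453
vertex 2.111 -1.536 -3.97
vertex 1.085 -0.814 -3.31
endloop
endfacet
facet normal 0.399 -0.806 -0.438
outer loop
vertex 2.111 -1.536 -3.97
vertex 1.595 -1.846 -3.87
vertex 1.666 -1.53 -4.387
endloop
endfacet
facet normal 0.361 0.855 -0.373
outer loop
vertex 2.111 -1.536 -3.97
vertex 1.666 -1.53 -4.387
vertex 1.085 -0.814 -3.31
endloop
endfacet
facet normal 0.398 -0.806 -0.438
outer loop
vertex 1.666 -1.53 -4.387
vertex 1.595 -1.846 -3.87
vertex 1.15 -1.839 -4.287
endloop
endfacet
facet normal -0.479 0.590 -0.650
outer loop
vertex 1.666 -1.53 -4.387
vertex 1.15 -1.839 -4.287
vertex 1.085 -0.814 -3.31
endloop
endfacet
facet normal 0.398 -0.806 -0.439
outer loop
vertex 1.15 -1.839 -4.287
vertex 1.595 -1.846 -3.87
vertex 1.079 -2.155 -3.771
endloop
endfacet
facet normal -0.993 0.042 -0.111
outer loop
vertex 1.15 -1.839 -4.287
vertex 1.079 -2.155 -3.771
vertex 1.085 -0.814 -3.31
endloop
endfacet
facet normal 0.399 -0.806 -0.438
outer loop
vertex 1.079 -2.155 -3.771
vertex 1.595 -1.846 -3.87
vertex 1.524 -2.162 -3.353
endloop
endfacet
facet normal -0.667 -0.240 0.706
outer loop
vertex 1.079 -2.155 -3.771
vertex 1.524 -2.162 -3.353
vertex 1.085 -0.814 -3.31
endloop
endfacet
facet normal 0.399 -0.806 -0.438
outer loop
vertex 1.524 -2.162 -3.353
vertex 1.595 -1.846 -3.87
vertex 2.04 -1.852 -3.453
endloop
endfacet
facet normal 0.175 0.026 0.984
outer loop
vertex 1.524 -2.162 -3.353
vertex 2.04 -1.852 -3.453
vertex 1.085 -0.814 -3.31
endloop
endfacet
facet normal -0.953 -0.078 0.294
outer loop
vertex -4.245 1.149 3.618
vertex -4.156 0.514 3.738
vertex -4.047 0.953 4.208
endloop
endfacet
facet normal -0.698 0.576 0.426
outer loop
vertex -4.245 1.149 3.618
vertex -4.047 0.953 4.208
vertex -3.78 1.48 3.933
endloop
endfacet
facet normal -0.478 0.856 -0.194
outer loop
vertex -4.245 1.149 3.618
vertex -3.78 1.48 3.933
vertex -3.723 1.367 3.293
endloop
endfacet
facet normal -0.598 0.376 -0.708
outer loop
vertex -4.245 1.149 3.618
vertex -3.723 1.367 3.293
vertex -3.956 0.77 3.173
endloop
endfacet
facet normal -0.891 -0.202 -0.407
outer loop
vertex -4.245 1.149 3.618
vertex -3.956 0.77 3.173
vertex -4.156 0.514 3.738
endloop
endfacet
facet normal -0.128 0.509 0.851
outer loop
vertex -3.78 1.48 3.933
vertex -4.047 0.953 4.208
vertex -3.404 1.05 4.247
endloop
endfacet
facet normal -0.542 -0.548 0.637
outer loop
vertex -4.047 0.953 4.208
vertex -4.156 0.514 3.738
vertex -3.637 0.453 4.127
endloop
endfacet
facet normal -0.442 -0.748 -0.495
outer loop
vertex -4.156 0.514 3.738
vertex -3.956 0.77 3.173
vertex -3.58 0.34 3.487
endloop
endfacet
facet normal 0.032 0.185 -0.982
outer loop
vertex -3.956 0.77 3.173
vertex -3.723 1.367 3.293
vertex -3.313 0.867 3.212
endloop
endfacet
facet normal 0.225 0.963 -0.150
outer loop
vertex -3.723 1.367 3.293
vertex -3.78 1.48 3.933
vertex -3.204 1.306 3.682
endloop
endfacet
facet normal 0.598 -0.376 0.708
outer loop
vertex -3.115 0.671 3.802
vertex -3.404 1.05 4.247
vertex -3.637 0.453 4.127
endloop
endfacet
facet normal 0.478 -0.856 0.194
outer loop
vertex -3.115 0.671 3.802
vertex -3.637 0.453 4.127
vertex -3.58 0.34 3.487
endloop
endfacet
facet normal 0.698 -0.576 -0.426
outer loop
vertex -3.115 0.671 3.802
vertex -3.58 0.34 3.487
vertex -3.313 0.867 3.212
endloop
endfacet
facet normal 0.953 0.078 -0.294
outer loop
vertex -3.115 0.671 3.802
vertex -3.313 0.867 3.212
vertex -3.204 1.306 3.682
endloop
endfacet
facet normal 0.891 0.202 0.407
outer loop
vertex -3.115 0.671 3.802
vertex -3.204 1.306 3.682
vertex -3.404 1.05 4.247
endloop
endfacet
facet normal -0.032 -0.185 0.982
outer loop
vertex -3.637 0.453 4.127
vertex -3.404 1.05 4.247
vertex -4.047 0.953 4.208
endloop
endfacet
facet normal -0.225 -0.963 0.150
outer loop
vertex -3.58 0.34 3.487
vertex -3.637 0.453 4.127
vertex -4.156 0.514 3.738
endloop
endfacet
facet normal 0.128 -0.509 -0.851
outer loop
vertex -3.313 0.867 3.212
vertex -3.58 0.34 3.487
vertex -3.956 0.77 3.173
endloop
endfacet
facet normal 0.542 0.548 -0.637
outer loop
vertex -3.204 1.306 3.682
vertex -3.313 0.867 3.212
vertex -3.723 1.367 3.293
endloop
endfacet
facet normal 0.442 0.748 0.495
outer loop
vertex -3.404 1.05 4.247
vertex -3.204 1.306 3.682
vertex -3.78 1.48 3.933
endloop
endfacet

endsolid


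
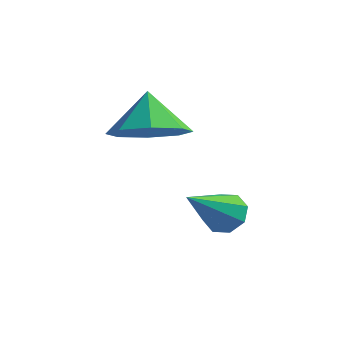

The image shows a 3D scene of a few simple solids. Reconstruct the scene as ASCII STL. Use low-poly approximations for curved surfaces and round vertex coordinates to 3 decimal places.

solid 
facet normal 0.314 -0.481 -0.819
outer loop
vertex 2.283 1.134 -0.725
vertex 1.822 1.86 -1.328
vertex 2.773 1.747 -0.897
endloop
endfacet
facet normal 0.393 -0.056 0.918
outer loop
vertex 2.283 1.134 -0.725
vertex 2.773 1.747 -0.897
vertex 1.418 2.48 -0.272
endloop
endfacet
facet normal 0.314 -0.482 -0.818
outer loop
vertex 2.773 1.747 -0.897
vertex 1.822 1.86 -1.328
vertex 2.707 2.426 -1.322
endloop
endfacet
facet normal 0.567 0.476 0.672
outer loop
vertex 2.773 1.747 -0.897
vertex 2.707 2.426 -1.322
vertex 1.418 2.48 -0.272
endloop
endfacet
facet normal 0.313 -0.481 -0.819
outer loop
vertex 2.707 2.426 -1.322
vertex 1.822 1.86 -1.328
vertex 2.122 2.773 -1.75
endloop
endfacet
facet normal 0.299 0.899 0.320
outer loop
vertex 2.707 2.426 -1.322
vertex 2.122 2.773 -1.75
vertex 1.418 2.48 -0.272
endloop
endfacet
facet normal 0.314 -0.481 -0.818
outer loop
vertex 2.122 2.773 -1.75
vertex 1.822 1.86 -1.328
vertex 1.362 2.585 -1.931
endloop
endfacet
facet normal -0.255 0.964 0.070
outer loop
vertex 2.122 2.773 -1.75
vertex 1.362 2.585 -1.931
vertex 1.418 2.48 -0.272
endloop
endfacet
facet normal 0.315 -0.481 -0.818
outer loop
vertex 1.362 2.585 -1.931
vertex 1.822 1.86 -1.328
vertex 0.872 1.972 -1.759
endloop
endfacet
facet normal -0.770 0.634 0.066
outer loop
vertex 1.362 2.585 -1.931
vertex 0.872 1.972 -1.759
vertex 1.418 2.48 -0.272
endloop
endfacet
facet normal 0.314 -0.482 -0.818
outer loop
vertex 0.872 1.972 -1.759
vertex 1.822 1.86 -1.328
vertex 0.938 1.293 -1.334
endloop
endfacet
facet normal -0.945 0.103 0.312
outer loop
vertex 0.872 1.972 -1.759
vertex 0.938 1.293 -1.334
vertex 1.418 2.48 -0.272
endloop
endfacet
facet normal 0.314 -0.481 -0.819
outer loop
vertex 0.938 1.293 -1.334
vertex 1.822 1.86 -1.328
vertex 1.523 0.946 -0.906
endloop
endfacet
facet normal -0.676 -0.321 0.664
outer loop
vertex 0.938 1.293 -1.334
vertex 1.523 0.946 -0.906
vertex 1.418 2.48 -0.272
endloop
endfacet
facet normal 0.314 -0.481 -0.819
outer loop
vertex 1.523 0.946 -0.906
vertex 1.822 1.86 -1.328
vertex 2.283 1.134 -0.725
endloop
endfacet
facet normal -0.122 -0.386 0.914
outer loop
vertex 1.523 0.946 -0.906
vertex 2.283 1.134 -0.725
vertex 1.418 2.48 -0.272
endloop
endfacet
facet normal 0.157 0.759 -0.632
outer loop
vertex 4.224 2.365 -3.468
vertex 3.697 2.215 -3.779
vertex 3.836 2.591 -3.293
endloop
endfacet
facet normal 0.499 0.205 0.842
outer loop
vertex 4.224 2.365 -3.468
vertex 3.836 2.591 -3.293
vertex 3.403 0.805 -2.601
endloop
endfacet
facet normal 0.159 0.758 -0.632
outer loop
vertex 3.836 2.591 -3.293
vertex 3.697 2.215 -3.779
vertex 3.366 2.598 -3.403
endloop
endfacet
facet normal -0.204 0.396 0.895
outer loop
vertex 3.836 2.591 -3.293
vertex 3.366 2.598 -3.403
vertex 3.403 0.805 -2.601
endloop
endfacet
facet normal 0.158 0.758 -0.633
outer loop
vertex 3.366 2.598 -3.403
vertex 3.697 2.215 -3.779
vertex 3.09 2.38 -3.733
endloop
endfacet
facet normal -0.815 0.222 0.535
outer loop
vertex 3.366 2.598 -3.403
vertex 3.09 2.38 -3.733
vertex 3.403 0.805 -2.601
endloop
endfacet
facet normal 0.158 0.757 -0.634
outer loop
vertex 3.09 2.38 -3.733
vertex 3.697 2.215 -3.779
vertex 3.17 2.065 -4.089
endloop
endfacet
facet normal -0.976 -0.215 -0.029
outer loop
vertex 3.09 2.38 -3.733
vertex 3.17 2.065 -4.089
vertex 3.403 0.805 -2.601
endloop
endfacet
facet normal 0.157 0.757 -0.634
outer loop
vertex 3.17 2.065 -4.089
vertex 3.697 2.215 -3.779
vertex 3.558 1.838 -4.264
endloop
endfacet
facet normal -0.594 -0.657 -0.464
outer loop
vertex 3.17 2.065 -4.089
vertex 3.558 1.838 -4.264
vertex 3.403 0.805 -2.601
endloop
endfacet
facet normal 0.158 0.757 -0.634
outer loop
vertex 3.558 1.838 -4.264
vertex 3.697 2.215 -3.779
vertex 4.027 1.832 -4.154
endloop
endfacet
facet normal 0.110 -0.849 -0.517
outer loop
vertex 3.558 1.838 -4.264
vertex 4.027 1.832 -4.154
vertex 3.403 0.805 -2.601
endloop
endfacet
facet normal 0.158 0.757 -0.634
outer loop
vertex 4.027 1.832 -4.154
vertex 3.697 2.215 -3.779
vertex 4.303 2.05 -3.825
endloop
endfacet
facet normal 0.721 -0.675 -0.157
outer loop
vertex 4.027 1.832 -4.154
vertex 4.303 2.05 -3.825
vertex 3.403 0.805 -2.601
endloop
endfacet
facet normal 0.158 0.758 -0.633
outer loop
vertex 4.303 2.05 -3.825
vertex 3.697 2.215 -3.779
vertex 4.224 2.365 -3.468
endloop
endfacet
facet normal 0.882 -0.239 0.406
outer loop
vertex 4.303 2.05 -3.825
vertex 4.224 2.365 -3.468
vertex 3.403 0.805 -2.601
endloop
endfacet

endsolid


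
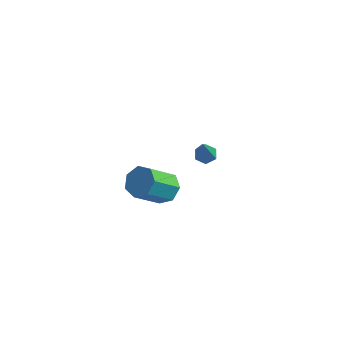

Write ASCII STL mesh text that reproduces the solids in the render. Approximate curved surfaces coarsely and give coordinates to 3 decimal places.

solid 
facet normal 0.361 0.619 -0.697
outer loop
vertex -2.556 -2.669 1.207
vertex -3.356 -2.638 0.82
vertex -3.028 -2.111 1.458
endloop
endfacet
facet normal 0.704 0.308 0.639
outer loop
vertex -2.556 -2.669 1.207
vertex -3.028 -2.111 1.458
vertex -3.283 -3.913 2.608
endloop
endfacet
facet normal 0.704 0.308 0.640
outer loop
vertex -3.283 -3.913 2.608
vertex -3.028 -2.111 1.458
vertex -3.755 -3.356 2.859
endloop
endfacet
facet normal -0.361 -0.620 0.696
outer loop
vertex -3.283 -3.913 2.608
vertex -3.755 -3.356 2.859
vertex -4.084 -3.882 2.22
endloop
endfacet
facet normal 0.362 0.618 -0.697
outer loop
vertex -3.028 -2.111 1.458
vertex -3.356 -2.638 0.82
vertex -3.747 -1.95 1.227
endloop
endfacet
facet normal -0.040 0.757 0.652
outer loop
vertex -3.028 -2.111 1.458
vertex -3.747 -1.95 1.227
vertex -3.755 -3.356 2.859
endloop
endfacet
facet normal -0.039 0.757 0.652
outer loop
vertex -3.755 -3.356 2.859
vertex -3.747 -1.95 1.227
vertex -4.475 -3.194 2.628
endloop
endfacet
facet normal -0.363 -0.619 0.696
outer loop
vertex -3.755 -3.356 2.859
vertex -4.475 -3.194 2.628
vertex -4.084 -3.882 2.22
endloop
endfacet
facet normal 0.362 0.618 -0.698
outer loop
vertex -3.747 -1.95 1.227
vertex -3.356 -2.638 0.82
vertex -4.172 -2.307 0.69
endloop
endfacet
facet normal -0.753 0.635 0.173
outer loop
vertex -3.747 -1.95 1.227
vertex -4.172 -2.307 0.69
vertex -4.475 -3.194 2.628
endloop
endfacet
facet normal -0.753 0.635 0.173
outer loop
vertex -4.475 -3.194 2.628
vertex -4.172 -2.307 0.69
vertex -4.9 -3.551 2.091
endloop
endfacet
facet normal -0.361 -0.619 0.697
outer loop
vertex -4.475 -3.194 2.628
vertex -4.9 -3.551 2.091
vertex -4.084 -3.882 2.22
endloop
endfacet
facet normal 0.362 0.619 -0.697
outer loop
vertex -4.172 -2.307 0.69
vertex -3.356 -2.638 0.82
vertex -3.983 -2.913 0.25
endloop
endfacet
facet normal -0.899 0.036 -0.436
outer loop
vertex -4.172 -2.307 0.69
vertex -3.983 -2.913 0.25
vertex -4.9 -3.551 2.091
endloop
endfacet
facet normal -0.899 0.035 -0.436
outer loop
vertex -4.9 -3.551 2.091
vertex -3.983 -2.913 0.25
vertex -4.71 -4.157 1.651
endloop
endfacet
facet normal -0.361 -0.619 0.697
outer loop
vertex -4.9 -3.551 2.091
vertex -4.71 -4.157 1.651
vertex -4.084 -3.882 2.22
endloop
endfacet
facet normal 0.362 0.619 -0.697
outer loop
vertex -3.983 -2.913 0.25
vertex -3.356 -2.638 0.82
vertex -3.321 -3.312 0.239
endloop
endfacet
facet normal -0.369 -0.592 -0.717
outer loop
vertex -3.983 -2.913 0.25
vertex -3.321 -3.312 0.239
vertex -4.71 -4.157 1.651
endloop
endfacet
facet normal -0.369 -0.591 -0.717
outer loop
vertex -4.71 -4.157 1.651
vertex -3.321 -3.312 0.239
vertex -4.049 -4.556 1.64
endloop
endfacet
facet normal -0.362 -0.619 0.697
outer loop
vertex -4.71 -4.157 1.651
vertex -4.049 -4.556 1.64
vertex -4.084 -3.882 2.22
endloop
endfacet
facet normal 0.361 0.620 -0.697
outer loop
vertex -3.321 -3.312 0.239
vertex -3.356 -2.638 0.82
vertex -2.686 -3.203 0.665
endloop
endfacet
facet normal 0.440 -0.773 -0.458
outer loop
vertex -3.321 -3.312 0.239
vertex -2.686 -3.203 0.665
vertex -4.049 -4.556 1.64
endloop
endfacet
facet normal 0.439 -0.773 -0.459
outer loop
vertex -4.049 -4.556 1.64
vertex -2.686 -3.203 0.665
vertex -3.414 -4.448 2.066
endloop
endfacet
facet normal -0.362 -0.619 0.697
outer loop
vertex -4.049 -4.556 1.64
vertex -3.414 -4.448 2.066
vertex -4.084 -3.882 2.22
endloop
endfacet
facet normal 0.361 0.619 -0.697
outer loop
vertex -2.686 -3.203 0.665
vertex -3.356 -2.638 0.82
vertex -2.556 -2.669 1.207
endloop
endfacet
facet normal 0.917 -0.372 0.146
outer loop
vertex -2.686 -3.203 0.665
vertex -2.556 -2.669 1.207
vertex -3.414 -4.448 2.066
endloop
endfacet
facet normal 0.917 -0.372 0.146
outer loop
vertex -3.414 -4.448 2.066
vertex -2.556 -2.669 1.207
vertex -3.283 -3.913 2.608
endloop
endfacet
facet normal -0.362 -0.618 0.698
outer loop
vertex -3.414 -4.448 2.066
vertex -3.283 -3.913 2.608
vertex -4.084 -3.882 2.22
endloop
endfacet
facet normal -0.107 0.454 -0.885
outer loop
vertex -3.079 3.038 -2.103
vertex -3.678 3.093 -2.002
vertex -3.297 3.534 -1.822
endloop
endfacet
facet normal 0.925 0.239 0.295
outer loop
vertex -3.079 3.038 -2.103
vertex -3.297 3.534 -1.822
vertex -3.462 2.167 -0.198
endloop
endfacet
facet normal -0.106 0.453 -0.885
outer loop
vertex -3.297 3.534 -1.822
vertex -3.678 3.093 -2.002
vertex -3.896 3.589 -1.722
endloop
endfacet
facet normal 0.176 0.744 0.644
outer loop
vertex -3.297 3.534 -1.822
vertex -3.896 3.589 -1.722
vertex -3.462 2.167 -0.198
endloop
endfacet
facet normal -0.106 0.453 -0.885
outer loop
vertex -3.896 3.589 -1.722
vertex -3.678 3.093 -2.002
vertex -4.277 3.148 -1.902
endloop
endfacet
facet normal -0.722 0.391 0.571
outer loop
vertex -3.896 3.589 -1.722
vertex -4.277 3.148 -1.902
vertex -3.462 2.167 -0.198
endloop
endfacet
facet normal -0.106 0.455 -0.884
outer loop
vertex -4.277 3.148 -1.902
vertex -3.678 3.093 -2.002
vertex -4.06 2.652 -2.183
endloop
endfacet
facet normal -0.872 -0.466 0.149
outer loop
vertex -4.277 3.148 -1.902
vertex -4.06 2.652 -2.183
vertex -3.462 2.167 -0.198
endloop
endfacet
facet normal -0.106 0.455 -0.884
outer loop
vertex -4.06 2.652 -2.183
vertex -3.678 3.093 -2.002
vertex -3.46 2.597 -2.283
endloop
endfacet
facet normal -0.123 -0.972 -0.201
outer loop
vertex -4.06 2.652 -2.183
vertex -3.46 2.597 -2.283
vertex -3.462 2.167 -0.198
endloop
endfacet
facet normal -0.107 0.454 -0.885
outer loop
vertex -3.46 2.597 -2.283
vertex -3.678 3.093 -2.002
vertex -3.079 3.038 -2.103
endloop
endfacet
facet normal 0.776 -0.618 -0.127
outer loop
vertex -3.46 2.597 -2.283
vertex -3.079 3.038 -2.103
vertex -3.462 2.167 -0.198
endloop
endfacet

endsolid


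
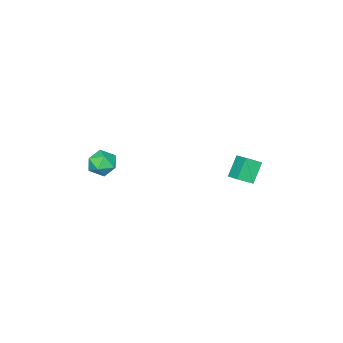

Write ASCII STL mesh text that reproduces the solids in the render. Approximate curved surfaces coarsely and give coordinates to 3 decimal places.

solid 
facet normal -0.260 0.756 0.601
outer loop
vertex 2.982 0.799 -0.319
vertex 2.466 0.404 -0.045
vertex 3.108 0.395 0.244
endloop
endfacet
facet normal 0.440 0.773 0.456
outer loop
vertex 2.982 0.799 -0.319
vertex 3.108 0.395 0.244
vertex 3.582 0.432 -0.276
endloop
endfacet
facet normal 0.518 0.817 -0.253
outer loop
vertex 2.982 0.799 -0.319
vertex 3.582 0.432 -0.276
vertex 3.232 0.465 -0.887
endloop
endfacet
facet normal -0.134 0.827 -0.545
outer loop
vertex 2.982 0.799 -0.319
vertex 3.232 0.465 -0.887
vertex 2.543 0.448 -0.744
endloop
endfacet
facet normal -0.614 0.789 -0.018
outer loop
vertex 2.982 0.799 -0.319
vertex 2.543 0.448 -0.744
vertex 2.466 0.404 -0.045
endloop
endfacet
facet normal 0.725 0.155 0.671
outer loop
vertex 3.582 0.432 -0.276
vertex 3.108 0.395 0.244
vertex 3.437 -0.188 0.024
endloop
endfacet
facet normal -0.406 0.127 0.905
outer loop
vertex 3.108 0.395 0.244
vertex 2.466 0.404 -0.045
vertex 2.748 -0.205 0.167
endloop
endfacet
facet normal -0.979 0.182 -0.096
outer loop
vertex 2.466 0.404 -0.045
vertex 2.543 0.448 -0.744
vertex 2.398 -0.172 -0.444
endloop
endfacet
facet normal -0.203 0.243 -0.948
outer loop
vertex 2.543 0.448 -0.744
vertex 3.232 0.465 -0.887
vertex 2.872 -0.135 -0.964
endloop
endfacet
facet normal 0.850 0.228 -0.475
outer loop
vertex 3.232 0.465 -0.887
vertex 3.582 0.432 -0.276
vertex 3.514 -0.144 -0.675
endloop
endfacet
facet normal 0.134 -0.827 0.545
outer loop
vertex 2.998 -0.539 -0.401
vertex 3.437 -0.188 0.024
vertex 2.748 -0.205 0.167
endloop
endfacet
facet normal -0.518 -0.817 0.253
outer loop
vertex 2.998 -0.539 -0.401
vertex 2.748 -0.205 0.167
vertex 2.398 -0.172 -0.444
endloop
endfacet
facet normal -0.440 -0.773 -0.456
outer loop
vertex 2.998 -0.539 -0.401
vertex 2.398 -0.172 -0.444
vertex 2.872 -0.135 -0.964
endloop
endfacet
facet normal 0.260 -0.756 -0.601
outer loop
vertex 2.998 -0.539 -0.401
vertex 2.872 -0.135 -0.964
vertex 3.514 -0.144 -0.675
endloop
endfacet
facet normal 0.614 -0.789 0.018
outer loop
vertex 2.998 -0.539 -0.401
vertex 3.514 -0.144 -0.675
vertex 3.437 -0.188 0.024
endloop
endfacet
facet normal 0.203 -0.243 0.948
outer loop
vertex 2.748 -0.205 0.167
vertex 3.437 -0.188 0.024
vertex 3.108 0.395 0.244
endloop
endfacet
facet normal -0.850 -0.228 0.475
outer loop
vertex 2.398 -0.172 -0.444
vertex 2.748 -0.205 0.167
vertex 2.466 0.404 -0.045
endloop
endfacet
facet normal -0.725 -0.155 -0.671
outer loop
vertex 2.872 -0.135 -0.964
vertex 2.398 -0.172 -0.444
vertex 2.543 0.448 -0.744
endloop
endfacet
facet normal 0.406 -0.127 -0.905
outer loop
vertex 3.514 -0.144 -0.675
vertex 2.872 -0.135 -0.964
vertex 3.232 0.465 -0.887
endloop
endfacet
facet normal 0.979 -0.182 0.096
outer loop
vertex 3.437 -0.188 0.024
vertex 3.514 -0.144 -0.675
vertex 3.582 0.432 -0.276
endloop
endfacet
facet normal -0.710 0.494 -0.503
outer loop
vertex -3.419 2.905 -2.373
vertex -3.147 3.621 -2.054
vertex -2.702 3.029 -3.263
endloop
endfacet
facet normal -0.328 -0.863 -0.385
outer loop
vertex -2.113 2.619 -2.846
vertex -3.419 2.905 -2.373
vertex -2.702 3.029 -3.263
endloop
endfacet
facet normal -0.710 0.494 -0.503
outer loop
vertex -2.702 3.029 -3.263
vertex -3.147 3.621 -2.054
vertex -2.43 3.745 -2.944
endloop
endfacet
facet normal 0.623 0.108 -0.774
outer loop
vertex -2.43 3.745 -2.944
vertex -2.113 2.619 -2.846
vertex -2.702 3.029 -3.263
endloop
endfacet
facet normal -0.623 -0.108 0.774
outer loop
vertex -3.419 2.905 -2.373
vertex -2.558 3.211 -1.637
vertex -3.147 3.621 -2.054
endloop
endfacet
facet normal -0.328 -0.863 -0.385
outer loop
vertex -2.83 2.495 -1.956
vertex -3.419 2.905 -2.373
vertex -2.113 2.619 -2.846
endloop
endfacet
facet normal -0.623 -0.108 0.774
outer loop
vertex -2.83 2.495 -1.956
vertex -2.558 3.211 -1.637
vertex -3.419 2.905 -2.373
endloop
endfacet
facet normal 0.328 0.863 0.385
outer loop
vertex -3.147 3.621 -2.054
vertex -2.558 3.211 -1.637
vertex -2.43 3.745 -2.944
endloop
endfacet
facet normal 0.623 0.108 -0.774
outer loop
vertex -1.841 3.335 -2.527
vertex -2.113 2.619 -2.846
vertex -2.43 3.745 -2.944
endloop
endfacet
facet normal 0.328 0.863 0.385
outer loop
vertex -2.43 3.745 -2.944
vertex -2.558 3.211 -1.637
vertex -1.841 3.335 -2.527
endloop
endfacet
facet normal 0.710 -0.494 0.503
outer loop
vertex -1.841 3.335 -2.527
vertex -2.83 2.495 -1.956
vertex -2.113 2.619 -2.846
endloop
endfacet
facet normal 0.710 -0.494 0.503
outer loop
vertex -2.558 3.211 -1.637
vertex -2.83 2.495 -1.956
vertex -1.841 3.335 -2.527
endloop
endfacet

endsolid


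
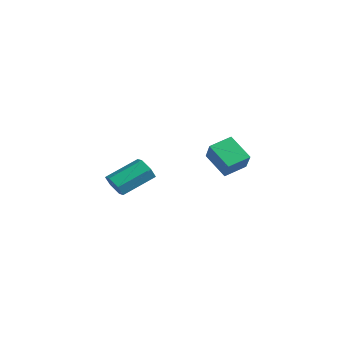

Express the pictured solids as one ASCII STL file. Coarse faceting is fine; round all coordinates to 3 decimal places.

solid 
facet normal -0.624 0.290 -0.725
outer loop
vertex 1.148 1.118 -0.36
vertex 1.23 2.159 -0.014
vertex 2.229 1.315 -1.211
endloop
endfacet
facet normal -0.075 -0.946 -0.314
outer loop
vertex 2.99 0.961 -0.326
vertex 1.148 1.118 -0.36
vertex 2.229 1.315 -1.211
endloop
endfacet
facet normal -0.624 0.290 -0.725
outer loop
vertex 2.229 1.315 -1.211
vertex 1.23 2.159 -0.014
vertex 2.311 2.356 -0.865
endloop
endfacet
facet normal 0.778 0.142 -0.612
outer loop
vertex 2.311 2.356 -0.865
vertex 2.99 0.961 -0.326
vertex 2.229 1.315 -1.211
endloop
endfacet
facet normal -0.778 -0.142 0.612
outer loop
vertex 1.148 1.118 -0.36
vertex 1.991 1.805 0.871
vertex 1.23 2.159 -0.014
endloop
endfacet
facet normal -0.075 -0.946 -0.314
outer loop
vertex 1.909 0.764 0.525
vertex 1.148 1.118 -0.36
vertex 2.99 0.961 -0.326
endloop
endfacet
facet normal -0.778 -0.142 0.612
outer loop
vertex 1.909 0.764 0.525
vertex 1.991 1.805 0.871
vertex 1.148 1.118 -0.36
endloop
endfacet
facet normal 0.075 0.946 0.314
outer loop
vertex 1.23 2.159 -0.014
vertex 1.991 1.805 0.871
vertex 2.311 2.356 -0.865
endloop
endfacet
facet normal 0.778 0.142 -0.612
outer loop
vertex 3.072 2.002 0.02
vertex 2.99 0.961 -0.326
vertex 2.311 2.356 -0.865
endloop
endfacet
facet normal 0.075 0.946 0.314
outer loop
vertex 2.311 2.356 -0.865
vertex 1.991 1.805 0.871
vertex 3.072 2.002 0.02
endloop
endfacet
facet normal 0.624 -0.290 0.725
outer loop
vertex 3.072 2.002 0.02
vertex 1.909 0.764 0.525
vertex 2.99 0.961 -0.326
endloop
endfacet
facet normal 0.624 -0.290 0.725
outer loop
vertex 1.991 1.805 0.871
vertex 1.909 0.764 0.525
vertex 3.072 2.002 0.02
endloop
endfacet
facet normal -0.122 -0.877 -0.464
outer loop
vertex 2.846 -4.042 -0.791
vertex 2.381 -4.167 -0.433
vertex 2.292 -3.88 -0.952
endloop
endfacet
facet normal 0.361 0.395 -0.845
outer loop
vertex 2.846 -4.042 -0.791
vertex 2.292 -3.88 -0.952
vertex 3.044 -2.629 -0.045
endloop
endfacet
facet normal 0.361 0.396 -0.845
outer loop
vertex 3.044 -2.629 -0.045
vertex 2.292 -3.88 -0.952
vertex 2.489 -2.467 -0.206
endloop
endfacet
facet normal 0.122 0.878 0.463
outer loop
vertex 3.044 -2.629 -0.045
vertex 2.489 -2.467 -0.206
vertex 2.579 -2.753 0.313
endloop
endfacet
facet normal -0.123 -0.877 -0.464
outer loop
vertex 2.292 -3.88 -0.952
vertex 2.381 -4.167 -0.433
vertex 1.827 -4.004 -0.594
endloop
endfacet
facet normal -0.620 0.432 -0.655
outer loop
vertex 2.292 -3.88 -0.952
vertex 1.827 -4.004 -0.594
vertex 2.489 -2.467 -0.206
endloop
endfacet
facet normal -0.620 0.432 -0.655
outer loop
vertex 2.489 -2.467 -0.206
vertex 1.827 -4.004 -0.594
vertex 2.024 -2.591 0.152
endloop
endfacet
facet normal 0.122 0.878 0.463
outer loop
vertex 2.489 -2.467 -0.206
vertex 2.024 -2.591 0.152
vertex 2.579 -2.753 0.313
endloop
endfacet
facet normal -0.123 -0.877 -0.464
outer loop
vertex 1.827 -4.004 -0.594
vertex 2.381 -4.167 -0.433
vertex 1.916 -4.291 -0.075
endloop
endfacet
facet normal -0.981 0.037 0.189
outer loop
vertex 1.827 -4.004 -0.594
vertex 1.916 -4.291 -0.075
vertex 2.024 -2.591 0.152
endloop
endfacet
facet normal -0.981 0.037 0.191
outer loop
vertex 2.024 -2.591 0.152
vertex 1.916 -4.291 -0.075
vertex 2.114 -2.878 0.671
endloop
endfacet
facet normal 0.121 0.877 0.464
outer loop
vertex 2.024 -2.591 0.152
vertex 2.114 -2.878 0.671
vertex 2.579 -2.753 0.313
endloop
endfacet
facet normal -0.122 -0.878 -0.463
outer loop
vertex 1.916 -4.291 -0.075
vertex 2.381 -4.167 -0.433
vertex 2.471 -4.453 0.086
endloop
endfacet
facet normal -0.360 -0.395 0.845
outer loop
vertex 1.916 -4.291 -0.075
vertex 2.471 -4.453 0.086
vertex 2.114 -2.878 0.671
endloop
endfacet
facet normal -0.361 -0.396 0.845
outer loop
vertex 2.114 -2.878 0.671
vertex 2.471 -4.453 0.086
vertex 2.668 -3.04 0.832
endloop
endfacet
facet normal 0.122 0.877 0.464
outer loop
vertex 2.114 -2.878 0.671
vertex 2.668 -3.04 0.832
vertex 2.579 -2.753 0.313
endloop
endfacet
facet normal -0.122 -0.878 -0.463
outer loop
vertex 2.471 -4.453 0.086
vertex 2.381 -4.167 -0.433
vertex 2.936 -4.329 -0.272
endloop
endfacet
facet normal 0.620 -0.432 0.655
outer loop
vertex 2.471 -4.453 0.086
vertex 2.936 -4.329 -0.272
vertex 2.668 -3.04 0.832
endloop
endfacet
facet normal 0.620 -0.432 0.655
outer loop
vertex 2.668 -3.04 0.832
vertex 2.936 -4.329 -0.272
vertex 3.133 -2.916 0.474
endloop
endfacet
facet normal 0.123 0.877 0.464
outer loop
vertex 2.668 -3.04 0.832
vertex 3.133 -2.916 0.474
vertex 2.579 -2.753 0.313
endloop
endfacet
facet normal -0.121 -0.877 -0.464
outer loop
vertex 2.936 -4.329 -0.272
vertex 2.381 -4.167 -0.433
vertex 2.846 -4.042 -0.791
endloop
endfacet
facet normal 0.981 -0.036 -0.190
outer loop
vertex 2.936 -4.329 -0.272
vertex 2.846 -4.042 -0.791
vertex 3.133 -2.916 0.474
endloop
endfacet
facet normal 0.981 -0.038 -0.189
outer loop
vertex 3.133 -2.916 0.474
vertex 2.846 -4.042 -0.791
vertex 3.044 -2.629 -0.045
endloop
endfacet
facet normal 0.123 0.877 0.464
outer loop
vertex 3.133 -2.916 0.474
vertex 3.044 -2.629 -0.045
vertex 2.579 -2.753 0.313
endloop
endfacet

endsolid


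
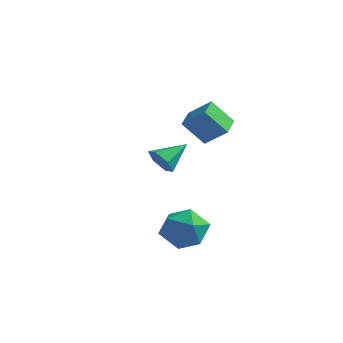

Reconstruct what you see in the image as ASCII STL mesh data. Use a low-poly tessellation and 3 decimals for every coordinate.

solid 
facet normal -0.358 -0.806 -0.471
outer loop
vertex -1.12 0.76 -0.217
vertex -1.798 0.771 0.279
vertex -1.801 1.196 -0.446
endloop
endfacet
facet normal 0.569 0.584 -0.580
outer loop
vertex -1.12 0.76 -0.217
vertex -1.801 1.196 -0.446
vertex -1.202 2.109 1.061
endloop
endfacet
facet normal -0.360 -0.806 -0.471
outer loop
vertex -1.801 1.196 -0.446
vertex -1.798 0.771 0.279
vertex -2.478 1.208 0.051
endloop
endfacet
facet normal -0.286 0.866 -0.411
outer loop
vertex -1.801 1.196 -0.446
vertex -2.478 1.208 0.051
vertex -1.202 2.109 1.061
endloop
endfacet
facet normal -0.360 -0.805 -0.471
outer loop
vertex -2.478 1.208 0.051
vertex -1.798 0.771 0.279
vertex -2.475 0.783 0.775
endloop
endfacet
facet normal -0.711 0.605 0.358
outer loop
vertex -2.478 1.208 0.051
vertex -2.475 0.783 0.775
vertex -1.202 2.109 1.061
endloop
endfacet
facet normal -0.360 -0.805 -0.471
outer loop
vertex -2.475 0.783 0.775
vertex -1.798 0.771 0.279
vertex -1.795 0.346 1.003
endloop
endfacet
facet normal -0.281 0.063 0.958
outer loop
vertex -2.475 0.783 0.775
vertex -1.795 0.346 1.003
vertex -1.202 2.109 1.061
endloop
endfacet
facet normal -0.358 -0.806 -0.472
outer loop
vertex -1.795 0.346 1.003
vertex -1.798 0.771 0.279
vertex -1.117 0.335 0.507
endloop
endfacet
facet normal 0.574 -0.219 0.789
outer loop
vertex -1.795 0.346 1.003
vertex -1.117 0.335 0.507
vertex -1.202 2.109 1.061
endloop
endfacet
facet normal -0.358 -0.806 -0.472
outer loop
vertex -1.117 0.335 0.507
vertex -1.798 0.771 0.279
vertex -1.12 0.76 -0.217
endloop
endfacet
facet normal 0.999 0.042 0.020
outer loop
vertex -1.117 0.335 0.507
vertex -1.12 0.76 -0.217
vertex -1.202 2.109 1.061
endloop
endfacet
facet normal -0.684 0.727 0.060
outer loop
vertex 1.195 -2.691 -2.168
vertex 1.017 -2.954 -1.001
vertex 1.854 -2.141 -1.317
endloop
endfacet
facet normal -0.186 0.885 -0.427
outer loop
vertex 1.195 -2.691 -2.168
vertex 1.854 -2.141 -1.317
vertex 2.38 -2.523 -2.337
endloop
endfacet
facet normal -0.182 0.363 -0.914
outer loop
vertex 1.195 -2.691 -2.168
vertex 2.38 -2.523 -2.337
vertex 1.867 -3.572 -2.651
endloop
endfacet
facet normal -0.676 -0.117 -0.728
outer loop
vertex 1.195 -2.691 -2.168
vertex 1.867 -3.572 -2.651
vertex 1.025 -3.838 -1.826
endloop
endfacet
facet normal -0.986 0.109 -0.126
outer loop
vertex 1.195 -2.691 -2.168
vertex 1.025 -3.838 -1.826
vertex 1.017 -2.954 -1.001
endloop
endfacet
facet normal 0.448 0.888 -0.101
outer loop
vertex 2.38 -2.523 -2.337
vertex 1.854 -2.141 -1.317
vertex 2.935 -2.682 -1.274
endloop
endfacet
facet normal -0.356 0.634 0.687
outer loop
vertex 1.854 -2.141 -1.317
vertex 1.017 -2.954 -1.001
vertex 2.093 -2.948 -0.449
endloop
endfacet
facet normal -0.846 -0.368 0.386
outer loop
vertex 1.017 -2.954 -1.001
vertex 1.025 -3.838 -1.826
vertex 1.58 -3.997 -0.763
endloop
endfacet
facet normal -0.344 -0.733 -0.587
outer loop
vertex 1.025 -3.838 -1.826
vertex 1.867 -3.572 -2.651
vertex 2.106 -4.379 -1.783
endloop
endfacet
facet normal 0.456 0.043 -0.889
outer loop
vertex 1.867 -3.572 -2.651
vertex 2.38 -2.523 -2.337
vertex 2.943 -3.566 -2.099
endloop
endfacet
facet normal 0.676 0.117 0.728
outer loop
vertex 2.765 -3.829 -0.932
vertex 2.935 -2.682 -1.274
vertex 2.093 -2.948 -0.449
endloop
endfacet
facet normal 0.182 -0.363 0.914
outer loop
vertex 2.765 -3.829 -0.932
vertex 2.093 -2.948 -0.449
vertex 1.58 -3.997 -0.763
endloop
endfacet
facet normal 0.186 -0.885 0.427
outer loop
vertex 2.765 -3.829 -0.932
vertex 1.58 -3.997 -0.763
vertex 2.106 -4.379 -1.783
endloop
endfacet
facet normal 0.684 -0.727 -0.060
outer loop
vertex 2.765 -3.829 -0.932
vertex 2.106 -4.379 -1.783
vertex 2.943 -3.566 -2.099
endloop
endfacet
facet normal 0.986 -0.109 0.126
outer loop
vertex 2.765 -3.829 -0.932
vertex 2.943 -3.566 -2.099
vertex 2.935 -2.682 -1.274
endloop
endfacet
facet normal 0.344 0.733 0.587
outer loop
vertex 2.093 -2.948 -0.449
vertex 2.935 -2.682 -1.274
vertex 1.854 -2.141 -1.317
endloop
endfacet
facet normal -0.456 -0.043 0.889
outer loop
vertex 1.58 -3.997 -0.763
vertex 2.093 -2.948 -0.449
vertex 1.017 -2.954 -1.001
endloop
endfacet
facet normal -0.448 -0.888 0.101
outer loop
vertex 2.106 -4.379 -1.783
vertex 1.58 -3.997 -0.763
vertex 1.025 -3.838 -1.826
endloop
endfacet
facet normal 0.356 -0.634 -0.687
outer loop
vertex 2.943 -3.566 -2.099
vertex 2.106 -4.379 -1.783
vertex 1.867 -3.572 -2.651
endloop
endfacet
facet normal 0.846 0.368 -0.386
outer loop
vertex 2.935 -2.682 -1.274
vertex 2.943 -3.566 -2.099
vertex 2.38 -2.523 -2.337
endloop
endfacet
facet normal -0.777 -0.112 -0.619
outer loop
vertex 0.408 -0.956 3.618
vertex 0.047 0.205 3.861
vertex 1.272 -0.441 2.439
endloop
endfacet
facet normal 0.291 -0.936 -0.196
outer loop
vertex 2.353 -0.285 3.299
vertex 0.408 -0.956 3.618
vertex 1.272 -0.441 2.439
endloop
endfacet
facet normal -0.777 -0.112 -0.619
outer loop
vertex 1.272 -0.441 2.439
vertex 0.047 0.205 3.861
vertex 0.911 0.72 2.682
endloop
endfacet
facet normal 0.557 0.333 -0.761
outer loop
vertex 0.911 0.72 2.682
vertex 2.353 -0.285 3.299
vertex 1.272 -0.441 2.439
endloop
endfacet
facet normal -0.557 -0.333 0.761
outer loop
vertex 0.408 -0.956 3.618
vertex 1.128 0.361 4.721
vertex 0.047 0.205 3.861
endloop
endfacet
facet normal 0.291 -0.936 -0.196
outer loop
vertex 1.489 -0.8 4.478
vertex 0.408 -0.956 3.618
vertex 2.353 -0.285 3.299
endloop
endfacet
facet normal -0.557 -0.333 0.761
outer loop
vertex 1.489 -0.8 4.478
vertex 1.128 0.361 4.721
vertex 0.408 -0.956 3.618
endloop
endfacet
facet normal -0.291 0.936 0.196
outer loop
vertex 0.047 0.205 3.861
vertex 1.128 0.361 4.721
vertex 0.911 0.72 2.682
endloop
endfacet
facet normal 0.557 0.333 -0.761
outer loop
vertex 1.992 0.876 3.542
vertex 2.353 -0.285 3.299
vertex 0.911 0.72 2.682
endloop
endfacet
facet normal -0.291 0.936 0.196
outer loop
vertex 0.911 0.72 2.682
vertex 1.128 0.361 4.721
vertex 1.992 0.876 3.542
endloop
endfacet
facet normal 0.777 0.112 0.619
outer loop
vertex 1.992 0.876 3.542
vertex 1.489 -0.8 4.478
vertex 2.353 -0.285 3.299
endloop
endfacet
facet normal 0.777 0.112 0.619
outer loop
vertex 1.128 0.361 4.721
vertex 1.489 -0.8 4.478
vertex 1.992 0.876 3.542
endloop
endfacet

endsolid
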